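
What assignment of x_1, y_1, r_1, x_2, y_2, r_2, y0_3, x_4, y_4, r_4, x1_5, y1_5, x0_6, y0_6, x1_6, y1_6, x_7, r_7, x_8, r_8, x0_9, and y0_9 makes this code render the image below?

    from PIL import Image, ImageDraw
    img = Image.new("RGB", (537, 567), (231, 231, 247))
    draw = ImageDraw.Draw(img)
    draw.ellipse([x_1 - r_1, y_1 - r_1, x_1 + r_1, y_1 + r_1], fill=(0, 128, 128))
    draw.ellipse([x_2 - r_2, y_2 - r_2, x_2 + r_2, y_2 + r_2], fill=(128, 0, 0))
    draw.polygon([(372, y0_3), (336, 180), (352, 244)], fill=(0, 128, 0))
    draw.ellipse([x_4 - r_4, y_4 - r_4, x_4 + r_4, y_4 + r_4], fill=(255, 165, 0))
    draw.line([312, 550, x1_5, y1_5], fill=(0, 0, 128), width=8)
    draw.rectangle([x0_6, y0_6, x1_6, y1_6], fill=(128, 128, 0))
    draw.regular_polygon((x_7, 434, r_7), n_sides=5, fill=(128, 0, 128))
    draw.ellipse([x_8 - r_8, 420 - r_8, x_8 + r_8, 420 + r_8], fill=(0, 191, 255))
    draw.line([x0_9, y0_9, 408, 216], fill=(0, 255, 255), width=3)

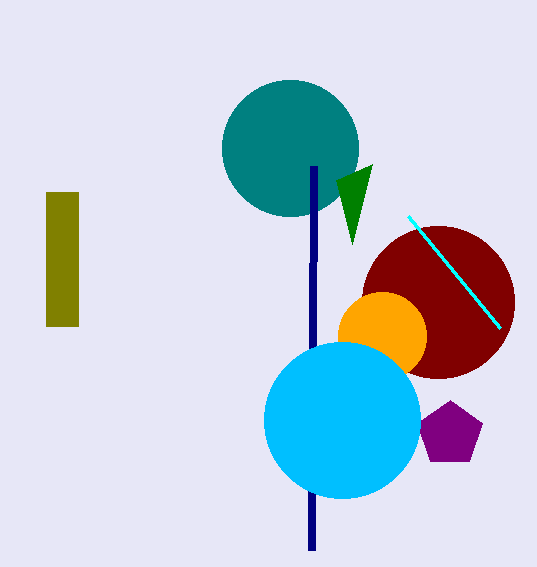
x_1 = 290; y_1 = 148; r_1 = 68; x_2 = 438; y_2 = 302; r_2 = 76; y0_3 = 164; x_4 = 382; y_4 = 336; r_4 = 44; x1_5 = 314; y1_5 = 166; x0_6 = 46; y0_6 = 192; x1_6 = 78; y1_6 = 326; x_7 = 450; r_7 = 34; x_8 = 342; r_8 = 78; x0_9 = 500; y0_9 = 328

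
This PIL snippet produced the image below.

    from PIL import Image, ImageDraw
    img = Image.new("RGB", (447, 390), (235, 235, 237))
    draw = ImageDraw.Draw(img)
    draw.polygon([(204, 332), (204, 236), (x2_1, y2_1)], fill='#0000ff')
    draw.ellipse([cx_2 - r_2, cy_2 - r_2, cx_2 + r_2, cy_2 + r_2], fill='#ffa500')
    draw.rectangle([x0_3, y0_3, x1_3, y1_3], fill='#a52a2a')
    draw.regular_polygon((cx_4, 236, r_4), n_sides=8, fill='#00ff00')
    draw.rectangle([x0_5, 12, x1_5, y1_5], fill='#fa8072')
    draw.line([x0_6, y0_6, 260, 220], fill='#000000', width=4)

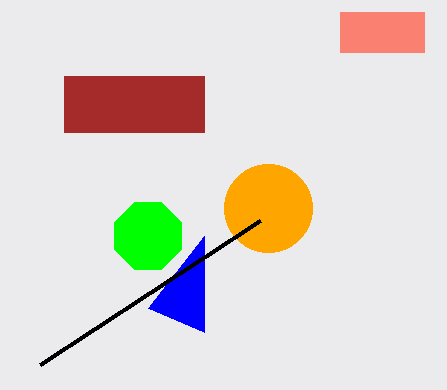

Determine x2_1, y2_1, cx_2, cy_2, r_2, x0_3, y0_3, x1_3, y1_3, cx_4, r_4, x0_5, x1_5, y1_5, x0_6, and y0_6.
x2_1 = 148; y2_1 = 308; cx_2 = 268; cy_2 = 208; r_2 = 44; x0_3 = 64; y0_3 = 76; x1_3 = 204; y1_3 = 132; cx_4 = 148; r_4 = 36; x0_5 = 340; x1_5 = 424; y1_5 = 52; x0_6 = 40; y0_6 = 364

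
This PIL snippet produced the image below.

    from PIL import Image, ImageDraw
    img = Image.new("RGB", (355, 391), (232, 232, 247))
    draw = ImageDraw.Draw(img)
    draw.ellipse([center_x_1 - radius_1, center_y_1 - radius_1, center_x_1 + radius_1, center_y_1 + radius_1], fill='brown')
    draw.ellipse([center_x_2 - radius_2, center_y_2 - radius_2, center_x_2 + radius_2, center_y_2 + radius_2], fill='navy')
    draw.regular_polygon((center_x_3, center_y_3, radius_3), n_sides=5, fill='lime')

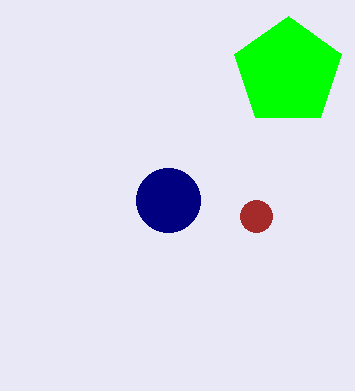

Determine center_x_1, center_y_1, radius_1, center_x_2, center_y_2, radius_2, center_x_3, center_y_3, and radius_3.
center_x_1 = 256, center_y_1 = 216, radius_1 = 16, center_x_2 = 168, center_y_2 = 200, radius_2 = 32, center_x_3 = 288, center_y_3 = 72, radius_3 = 56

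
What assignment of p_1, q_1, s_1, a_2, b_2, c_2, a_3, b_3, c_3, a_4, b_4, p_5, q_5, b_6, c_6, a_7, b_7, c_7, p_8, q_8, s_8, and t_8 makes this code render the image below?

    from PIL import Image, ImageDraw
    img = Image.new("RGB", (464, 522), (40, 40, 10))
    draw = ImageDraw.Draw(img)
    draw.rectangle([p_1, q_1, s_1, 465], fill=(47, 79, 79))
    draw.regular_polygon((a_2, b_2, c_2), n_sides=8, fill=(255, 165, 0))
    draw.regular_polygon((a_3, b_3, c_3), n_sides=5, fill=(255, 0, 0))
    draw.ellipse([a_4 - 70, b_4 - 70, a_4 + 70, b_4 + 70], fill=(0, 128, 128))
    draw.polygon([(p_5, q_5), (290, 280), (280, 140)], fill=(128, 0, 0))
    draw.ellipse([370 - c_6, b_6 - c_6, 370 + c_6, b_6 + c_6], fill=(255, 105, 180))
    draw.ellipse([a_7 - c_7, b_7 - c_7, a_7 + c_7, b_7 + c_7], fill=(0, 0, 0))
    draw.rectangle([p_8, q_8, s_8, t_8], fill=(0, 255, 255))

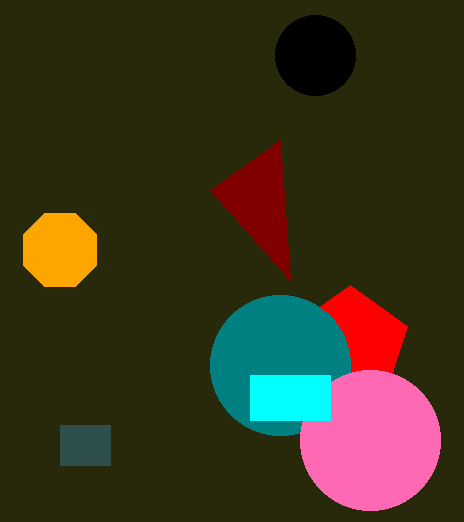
p_1 = 60; q_1 = 425; s_1 = 110; a_2 = 60; b_2 = 250; c_2 = 40; a_3 = 350; b_3 = 345; c_3 = 60; a_4 = 280; b_4 = 365; p_5 = 210; q_5 = 190; b_6 = 440; c_6 = 70; a_7 = 315; b_7 = 55; c_7 = 40; p_8 = 250; q_8 = 375; s_8 = 330; t_8 = 420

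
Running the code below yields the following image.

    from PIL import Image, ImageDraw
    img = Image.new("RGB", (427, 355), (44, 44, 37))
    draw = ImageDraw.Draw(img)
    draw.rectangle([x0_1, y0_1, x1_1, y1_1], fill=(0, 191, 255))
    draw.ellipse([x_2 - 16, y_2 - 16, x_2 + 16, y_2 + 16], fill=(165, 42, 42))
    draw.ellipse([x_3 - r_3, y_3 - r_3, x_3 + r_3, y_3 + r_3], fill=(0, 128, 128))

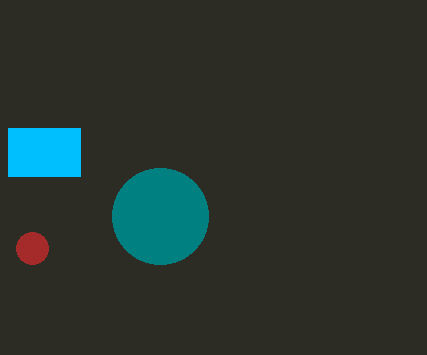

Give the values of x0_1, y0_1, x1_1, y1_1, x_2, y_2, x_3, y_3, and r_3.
x0_1 = 8; y0_1 = 128; x1_1 = 80; y1_1 = 176; x_2 = 32; y_2 = 248; x_3 = 160; y_3 = 216; r_3 = 48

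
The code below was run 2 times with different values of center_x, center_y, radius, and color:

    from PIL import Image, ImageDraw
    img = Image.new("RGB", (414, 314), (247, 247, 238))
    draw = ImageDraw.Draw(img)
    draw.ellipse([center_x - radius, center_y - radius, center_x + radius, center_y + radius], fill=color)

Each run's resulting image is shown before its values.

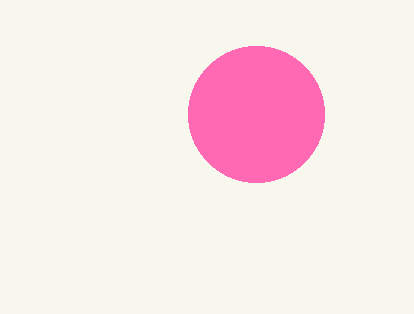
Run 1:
center_x = 256; center_y = 114; radius = 68; color = 'hotpink'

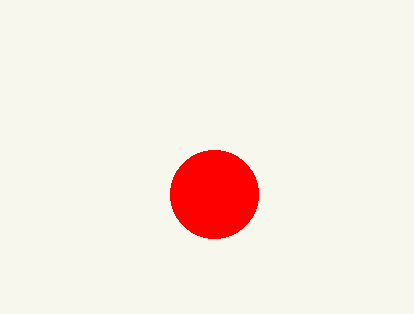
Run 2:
center_x = 214; center_y = 194; radius = 44; color = 'red'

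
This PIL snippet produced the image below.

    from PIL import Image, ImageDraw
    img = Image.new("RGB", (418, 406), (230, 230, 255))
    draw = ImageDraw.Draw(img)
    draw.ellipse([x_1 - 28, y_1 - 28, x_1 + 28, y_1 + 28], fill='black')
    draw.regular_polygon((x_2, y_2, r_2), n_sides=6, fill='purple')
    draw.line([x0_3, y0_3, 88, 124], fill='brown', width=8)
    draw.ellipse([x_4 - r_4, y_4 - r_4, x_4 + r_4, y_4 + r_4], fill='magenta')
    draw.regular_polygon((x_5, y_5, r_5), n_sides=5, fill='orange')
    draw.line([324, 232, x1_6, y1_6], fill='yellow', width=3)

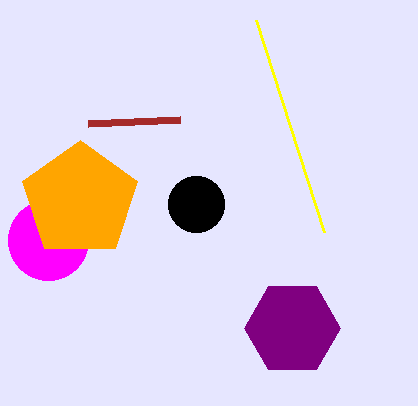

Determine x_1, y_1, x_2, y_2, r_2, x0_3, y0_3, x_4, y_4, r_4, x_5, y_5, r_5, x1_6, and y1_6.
x_1 = 196, y_1 = 204, x_2 = 292, y_2 = 328, r_2 = 48, x0_3 = 180, y0_3 = 120, x_4 = 48, y_4 = 240, r_4 = 40, x_5 = 80, y_5 = 200, r_5 = 60, x1_6 = 256, y1_6 = 20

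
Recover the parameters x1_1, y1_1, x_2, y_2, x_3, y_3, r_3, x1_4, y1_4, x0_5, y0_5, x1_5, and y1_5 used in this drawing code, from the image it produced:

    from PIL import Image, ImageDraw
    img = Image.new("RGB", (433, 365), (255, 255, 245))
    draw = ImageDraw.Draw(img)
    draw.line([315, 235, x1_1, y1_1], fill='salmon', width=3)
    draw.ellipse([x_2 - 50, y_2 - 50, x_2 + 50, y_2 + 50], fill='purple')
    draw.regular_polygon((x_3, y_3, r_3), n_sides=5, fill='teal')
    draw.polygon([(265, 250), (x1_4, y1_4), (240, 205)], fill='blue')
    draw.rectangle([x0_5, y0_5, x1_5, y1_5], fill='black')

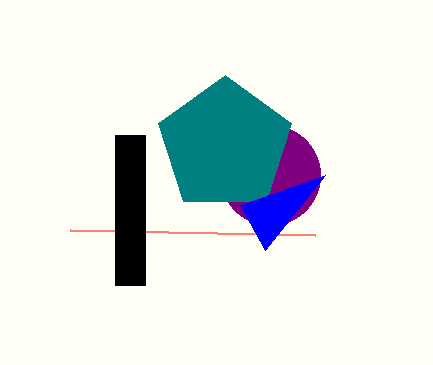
x1_1 = 70; y1_1 = 230; x_2 = 270; y_2 = 175; x_3 = 225; y_3 = 145; r_3 = 70; x1_4 = 325; y1_4 = 175; x0_5 = 115; y0_5 = 135; x1_5 = 145; y1_5 = 285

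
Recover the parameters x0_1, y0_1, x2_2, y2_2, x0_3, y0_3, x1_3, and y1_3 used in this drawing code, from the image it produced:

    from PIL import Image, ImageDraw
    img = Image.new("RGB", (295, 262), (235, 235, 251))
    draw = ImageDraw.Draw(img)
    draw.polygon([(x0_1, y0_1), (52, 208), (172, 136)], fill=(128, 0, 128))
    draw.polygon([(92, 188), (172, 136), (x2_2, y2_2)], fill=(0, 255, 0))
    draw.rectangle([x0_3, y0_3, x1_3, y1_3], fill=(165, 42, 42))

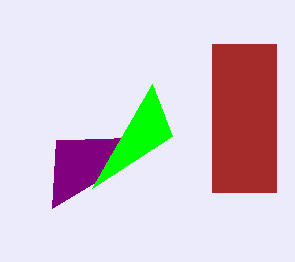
x0_1 = 56, y0_1 = 140, x2_2 = 152, y2_2 = 84, x0_3 = 212, y0_3 = 44, x1_3 = 276, y1_3 = 192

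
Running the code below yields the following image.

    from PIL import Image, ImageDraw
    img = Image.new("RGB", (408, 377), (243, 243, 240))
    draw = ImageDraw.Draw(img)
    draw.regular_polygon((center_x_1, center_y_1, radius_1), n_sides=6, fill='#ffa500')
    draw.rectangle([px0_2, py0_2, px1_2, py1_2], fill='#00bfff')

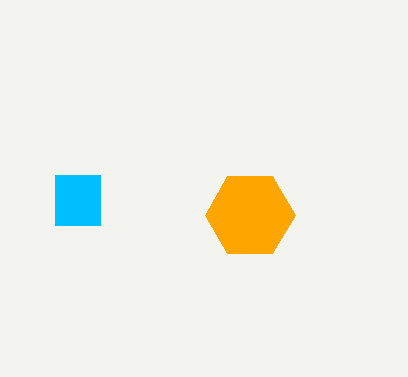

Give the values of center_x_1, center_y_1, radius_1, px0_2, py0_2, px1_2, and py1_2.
center_x_1 = 250; center_y_1 = 215; radius_1 = 45; px0_2 = 55; py0_2 = 175; px1_2 = 100; py1_2 = 225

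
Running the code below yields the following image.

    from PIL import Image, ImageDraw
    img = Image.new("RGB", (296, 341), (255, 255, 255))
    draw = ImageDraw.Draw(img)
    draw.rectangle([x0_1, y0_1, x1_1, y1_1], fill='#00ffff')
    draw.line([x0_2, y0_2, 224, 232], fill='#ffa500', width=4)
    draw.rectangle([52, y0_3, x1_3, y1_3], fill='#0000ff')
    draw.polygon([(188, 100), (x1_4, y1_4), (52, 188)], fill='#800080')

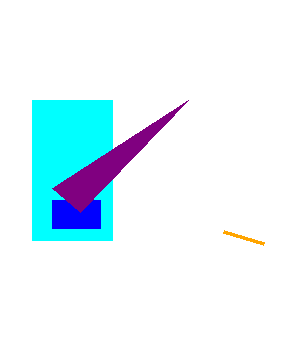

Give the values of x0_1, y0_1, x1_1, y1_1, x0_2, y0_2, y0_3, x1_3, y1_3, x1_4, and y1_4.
x0_1 = 32; y0_1 = 100; x1_1 = 112; y1_1 = 240; x0_2 = 264; y0_2 = 244; y0_3 = 200; x1_3 = 100; y1_3 = 228; x1_4 = 80; y1_4 = 212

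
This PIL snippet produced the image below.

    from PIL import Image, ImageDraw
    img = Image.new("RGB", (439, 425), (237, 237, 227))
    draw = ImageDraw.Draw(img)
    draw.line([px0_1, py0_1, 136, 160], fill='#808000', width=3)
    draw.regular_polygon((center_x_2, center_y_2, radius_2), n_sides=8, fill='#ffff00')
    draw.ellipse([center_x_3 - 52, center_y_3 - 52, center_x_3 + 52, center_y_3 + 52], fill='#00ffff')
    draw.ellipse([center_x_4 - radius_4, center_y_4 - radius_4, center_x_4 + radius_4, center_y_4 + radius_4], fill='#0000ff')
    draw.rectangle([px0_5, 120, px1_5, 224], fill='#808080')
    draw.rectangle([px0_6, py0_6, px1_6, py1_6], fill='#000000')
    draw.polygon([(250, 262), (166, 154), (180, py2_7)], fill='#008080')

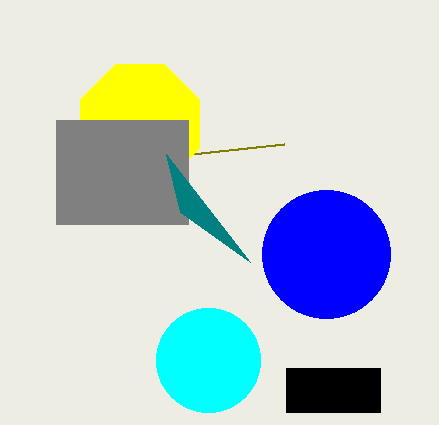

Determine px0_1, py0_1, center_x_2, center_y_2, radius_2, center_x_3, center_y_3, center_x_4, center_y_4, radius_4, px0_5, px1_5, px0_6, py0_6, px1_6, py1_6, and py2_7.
px0_1 = 284; py0_1 = 144; center_x_2 = 140; center_y_2 = 124; radius_2 = 64; center_x_3 = 208; center_y_3 = 360; center_x_4 = 326; center_y_4 = 254; radius_4 = 64; px0_5 = 56; px1_5 = 188; px0_6 = 286; py0_6 = 368; px1_6 = 380; py1_6 = 412; py2_7 = 212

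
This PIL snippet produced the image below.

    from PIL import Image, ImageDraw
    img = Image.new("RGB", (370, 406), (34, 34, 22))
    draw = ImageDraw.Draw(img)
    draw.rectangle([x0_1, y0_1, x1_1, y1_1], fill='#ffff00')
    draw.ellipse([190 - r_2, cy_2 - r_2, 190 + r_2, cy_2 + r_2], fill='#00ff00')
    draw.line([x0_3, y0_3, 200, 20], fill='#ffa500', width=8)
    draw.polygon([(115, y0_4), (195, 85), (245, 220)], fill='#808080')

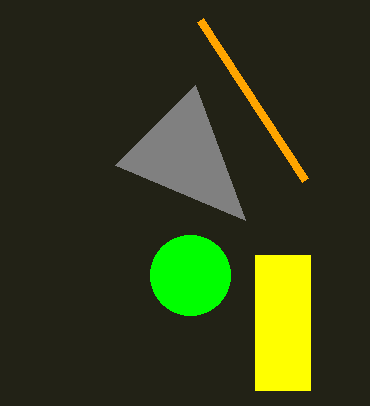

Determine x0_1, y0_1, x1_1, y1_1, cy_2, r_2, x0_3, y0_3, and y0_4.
x0_1 = 255; y0_1 = 255; x1_1 = 310; y1_1 = 390; cy_2 = 275; r_2 = 40; x0_3 = 305; y0_3 = 180; y0_4 = 165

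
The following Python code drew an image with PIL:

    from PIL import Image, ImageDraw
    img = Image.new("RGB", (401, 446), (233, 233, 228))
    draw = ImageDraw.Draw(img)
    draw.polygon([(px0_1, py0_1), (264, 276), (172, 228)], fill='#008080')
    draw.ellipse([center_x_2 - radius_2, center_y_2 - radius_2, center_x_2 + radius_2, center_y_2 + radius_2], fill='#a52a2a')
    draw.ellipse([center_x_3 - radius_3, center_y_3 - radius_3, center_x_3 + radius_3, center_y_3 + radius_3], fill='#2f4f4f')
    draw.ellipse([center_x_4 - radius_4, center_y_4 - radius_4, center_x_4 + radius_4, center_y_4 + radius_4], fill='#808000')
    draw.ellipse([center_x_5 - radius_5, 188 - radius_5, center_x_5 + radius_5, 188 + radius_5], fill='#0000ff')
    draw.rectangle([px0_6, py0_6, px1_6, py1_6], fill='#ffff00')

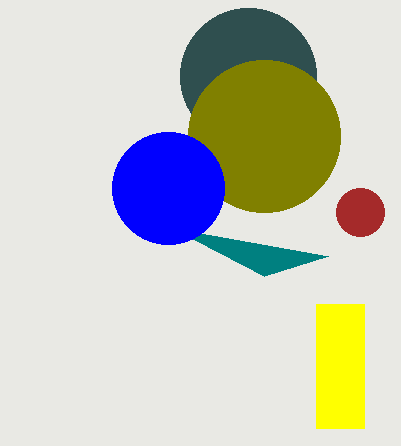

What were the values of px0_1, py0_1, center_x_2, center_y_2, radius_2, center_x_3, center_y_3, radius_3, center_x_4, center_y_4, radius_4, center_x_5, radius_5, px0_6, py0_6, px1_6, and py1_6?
px0_1 = 328
py0_1 = 256
center_x_2 = 360
center_y_2 = 212
radius_2 = 24
center_x_3 = 248
center_y_3 = 76
radius_3 = 68
center_x_4 = 264
center_y_4 = 136
radius_4 = 76
center_x_5 = 168
radius_5 = 56
px0_6 = 316
py0_6 = 304
px1_6 = 364
py1_6 = 428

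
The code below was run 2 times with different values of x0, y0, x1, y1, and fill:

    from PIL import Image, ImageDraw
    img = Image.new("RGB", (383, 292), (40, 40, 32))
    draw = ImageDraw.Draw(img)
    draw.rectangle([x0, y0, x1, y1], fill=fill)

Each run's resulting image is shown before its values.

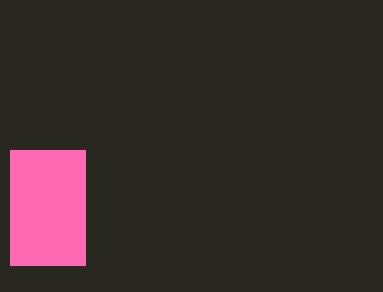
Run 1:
x0 = 10, y0 = 150, x1 = 85, y1 = 265, fill = 'hotpink'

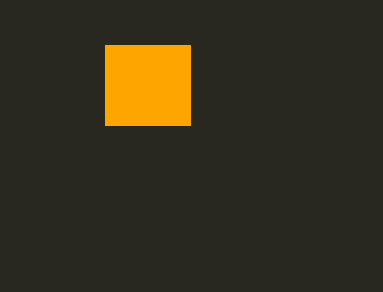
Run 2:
x0 = 105
y0 = 45
x1 = 190
y1 = 125
fill = 'orange'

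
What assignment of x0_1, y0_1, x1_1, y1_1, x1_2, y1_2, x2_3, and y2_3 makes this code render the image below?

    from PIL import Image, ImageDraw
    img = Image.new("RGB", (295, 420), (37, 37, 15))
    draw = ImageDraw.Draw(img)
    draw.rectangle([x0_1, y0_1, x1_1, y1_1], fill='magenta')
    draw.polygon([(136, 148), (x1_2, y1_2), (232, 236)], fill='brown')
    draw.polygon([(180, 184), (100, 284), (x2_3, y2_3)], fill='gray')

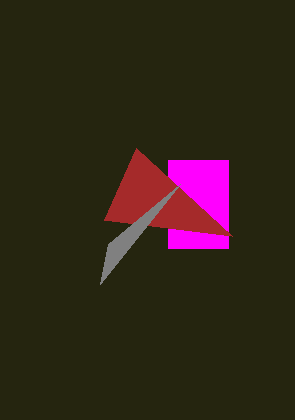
x0_1 = 168
y0_1 = 160
x1_1 = 228
y1_1 = 248
x1_2 = 104
y1_2 = 220
x2_3 = 108
y2_3 = 244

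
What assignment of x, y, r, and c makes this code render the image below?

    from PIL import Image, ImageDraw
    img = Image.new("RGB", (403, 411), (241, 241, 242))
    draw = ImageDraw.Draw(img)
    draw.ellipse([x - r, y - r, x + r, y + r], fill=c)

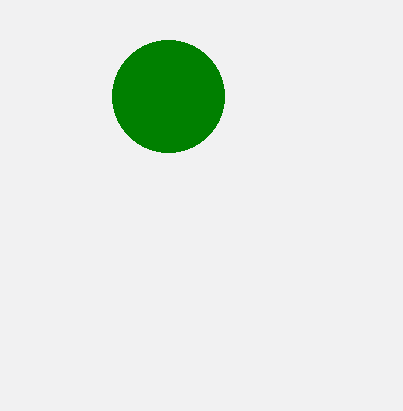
x = 168, y = 96, r = 56, c = 'green'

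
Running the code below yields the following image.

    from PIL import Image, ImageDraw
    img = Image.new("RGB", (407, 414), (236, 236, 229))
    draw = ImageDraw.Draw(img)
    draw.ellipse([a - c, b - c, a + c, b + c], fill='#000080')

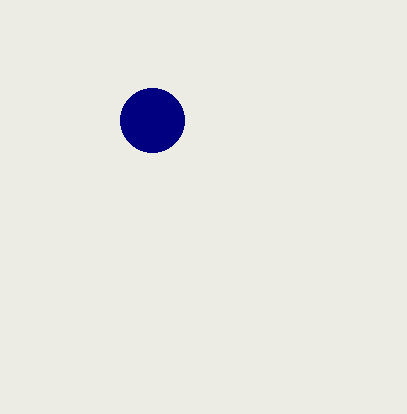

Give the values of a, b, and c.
a = 152, b = 120, c = 32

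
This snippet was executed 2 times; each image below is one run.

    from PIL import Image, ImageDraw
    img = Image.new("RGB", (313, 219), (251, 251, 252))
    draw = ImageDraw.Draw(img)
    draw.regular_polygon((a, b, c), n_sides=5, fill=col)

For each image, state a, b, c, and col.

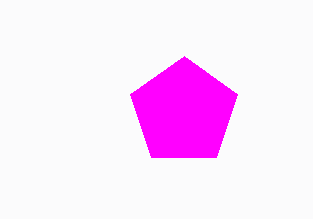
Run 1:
a = 184, b = 112, c = 56, col = 'magenta'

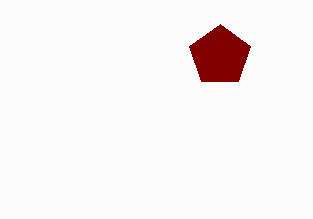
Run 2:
a = 220, b = 56, c = 32, col = 'maroon'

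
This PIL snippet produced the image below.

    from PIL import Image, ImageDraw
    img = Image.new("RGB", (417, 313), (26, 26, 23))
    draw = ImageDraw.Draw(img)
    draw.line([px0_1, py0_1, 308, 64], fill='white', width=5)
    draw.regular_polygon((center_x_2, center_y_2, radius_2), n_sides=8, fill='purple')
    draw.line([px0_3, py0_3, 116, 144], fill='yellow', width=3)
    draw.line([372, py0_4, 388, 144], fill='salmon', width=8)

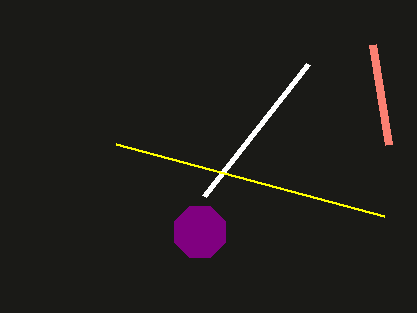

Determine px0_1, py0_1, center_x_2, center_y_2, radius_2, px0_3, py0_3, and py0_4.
px0_1 = 204, py0_1 = 196, center_x_2 = 200, center_y_2 = 232, radius_2 = 28, px0_3 = 384, py0_3 = 216, py0_4 = 44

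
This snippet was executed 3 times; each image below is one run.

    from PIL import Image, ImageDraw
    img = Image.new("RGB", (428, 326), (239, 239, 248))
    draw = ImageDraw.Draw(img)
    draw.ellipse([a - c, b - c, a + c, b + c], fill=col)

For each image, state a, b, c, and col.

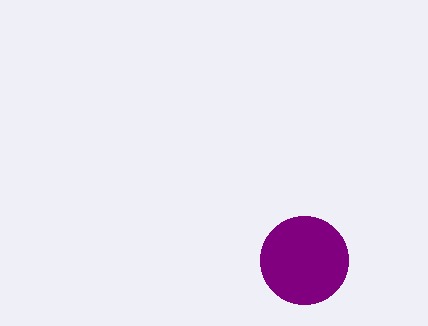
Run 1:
a = 304, b = 260, c = 44, col = 'purple'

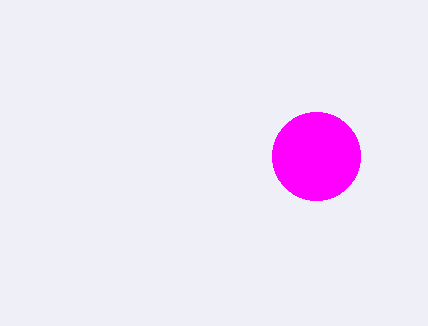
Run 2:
a = 316; b = 156; c = 44; col = 'magenta'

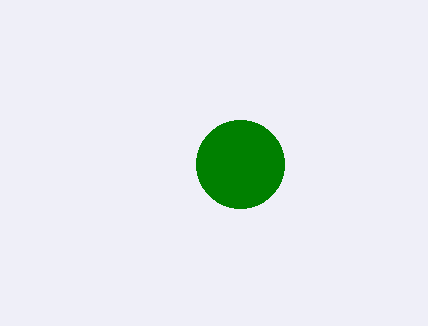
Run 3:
a = 240; b = 164; c = 44; col = 'green'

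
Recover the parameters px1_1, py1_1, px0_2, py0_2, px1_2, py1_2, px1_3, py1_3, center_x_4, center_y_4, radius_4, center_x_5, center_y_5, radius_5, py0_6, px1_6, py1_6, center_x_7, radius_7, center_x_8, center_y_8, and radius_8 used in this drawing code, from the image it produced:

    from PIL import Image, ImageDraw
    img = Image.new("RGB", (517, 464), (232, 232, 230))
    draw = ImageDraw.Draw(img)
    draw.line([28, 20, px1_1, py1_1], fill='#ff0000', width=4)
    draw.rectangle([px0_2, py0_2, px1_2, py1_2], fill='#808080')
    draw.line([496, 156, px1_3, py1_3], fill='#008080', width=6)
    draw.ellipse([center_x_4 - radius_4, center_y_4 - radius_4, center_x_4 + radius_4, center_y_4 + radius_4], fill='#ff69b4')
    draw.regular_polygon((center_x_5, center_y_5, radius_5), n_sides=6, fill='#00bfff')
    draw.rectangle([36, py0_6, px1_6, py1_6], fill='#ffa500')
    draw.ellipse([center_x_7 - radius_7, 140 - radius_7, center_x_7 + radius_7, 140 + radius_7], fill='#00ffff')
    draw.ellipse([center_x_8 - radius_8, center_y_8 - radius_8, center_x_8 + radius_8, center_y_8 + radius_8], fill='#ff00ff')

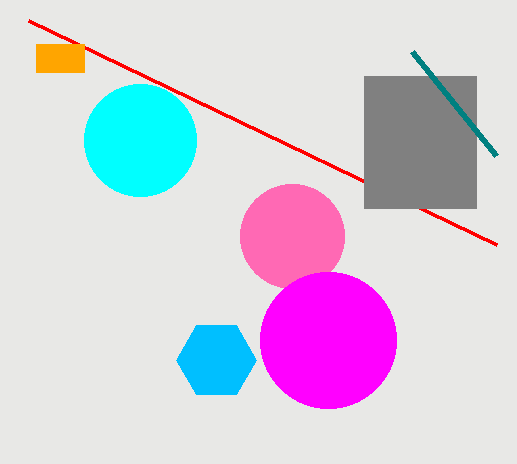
px1_1 = 496
py1_1 = 244
px0_2 = 364
py0_2 = 76
px1_2 = 476
py1_2 = 208
px1_3 = 412
py1_3 = 52
center_x_4 = 292
center_y_4 = 236
radius_4 = 52
center_x_5 = 216
center_y_5 = 360
radius_5 = 40
py0_6 = 44
px1_6 = 84
py1_6 = 72
center_x_7 = 140
radius_7 = 56
center_x_8 = 328
center_y_8 = 340
radius_8 = 68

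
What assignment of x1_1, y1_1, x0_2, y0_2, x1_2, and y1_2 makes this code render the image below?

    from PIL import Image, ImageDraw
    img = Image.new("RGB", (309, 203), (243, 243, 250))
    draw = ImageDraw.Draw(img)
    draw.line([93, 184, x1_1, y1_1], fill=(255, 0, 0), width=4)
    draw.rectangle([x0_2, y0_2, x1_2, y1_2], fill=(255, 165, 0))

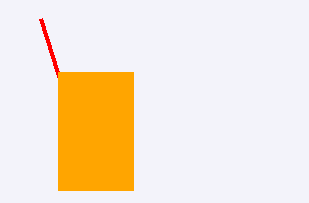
x1_1 = 41, y1_1 = 19, x0_2 = 58, y0_2 = 72, x1_2 = 133, y1_2 = 190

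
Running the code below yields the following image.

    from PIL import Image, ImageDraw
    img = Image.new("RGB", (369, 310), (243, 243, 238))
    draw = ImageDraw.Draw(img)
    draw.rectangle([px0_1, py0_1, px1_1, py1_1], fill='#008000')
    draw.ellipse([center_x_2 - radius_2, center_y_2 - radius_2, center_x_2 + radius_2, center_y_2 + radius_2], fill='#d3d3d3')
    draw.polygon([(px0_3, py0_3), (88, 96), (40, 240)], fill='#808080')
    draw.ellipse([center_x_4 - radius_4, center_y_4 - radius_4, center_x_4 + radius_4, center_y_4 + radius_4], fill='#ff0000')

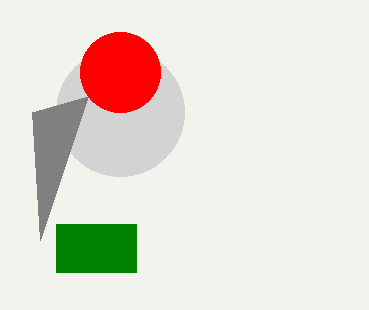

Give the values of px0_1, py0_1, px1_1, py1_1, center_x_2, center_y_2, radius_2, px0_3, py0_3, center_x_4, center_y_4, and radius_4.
px0_1 = 56; py0_1 = 224; px1_1 = 136; py1_1 = 272; center_x_2 = 120; center_y_2 = 112; radius_2 = 64; px0_3 = 32; py0_3 = 112; center_x_4 = 120; center_y_4 = 72; radius_4 = 40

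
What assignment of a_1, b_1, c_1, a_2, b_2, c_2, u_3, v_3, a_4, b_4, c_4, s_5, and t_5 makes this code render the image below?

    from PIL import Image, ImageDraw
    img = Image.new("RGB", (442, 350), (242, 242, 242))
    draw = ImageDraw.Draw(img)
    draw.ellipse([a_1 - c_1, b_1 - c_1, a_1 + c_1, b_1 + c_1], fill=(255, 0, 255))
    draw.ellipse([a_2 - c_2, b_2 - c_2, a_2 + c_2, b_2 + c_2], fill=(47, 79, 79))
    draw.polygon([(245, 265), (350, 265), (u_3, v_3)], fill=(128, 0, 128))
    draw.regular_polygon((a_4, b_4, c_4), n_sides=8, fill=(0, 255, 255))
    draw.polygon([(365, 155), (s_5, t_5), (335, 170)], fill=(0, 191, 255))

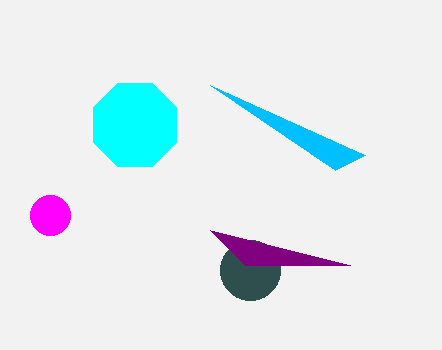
a_1 = 50, b_1 = 215, c_1 = 20, a_2 = 250, b_2 = 270, c_2 = 30, u_3 = 210, v_3 = 230, a_4 = 135, b_4 = 125, c_4 = 45, s_5 = 210, t_5 = 85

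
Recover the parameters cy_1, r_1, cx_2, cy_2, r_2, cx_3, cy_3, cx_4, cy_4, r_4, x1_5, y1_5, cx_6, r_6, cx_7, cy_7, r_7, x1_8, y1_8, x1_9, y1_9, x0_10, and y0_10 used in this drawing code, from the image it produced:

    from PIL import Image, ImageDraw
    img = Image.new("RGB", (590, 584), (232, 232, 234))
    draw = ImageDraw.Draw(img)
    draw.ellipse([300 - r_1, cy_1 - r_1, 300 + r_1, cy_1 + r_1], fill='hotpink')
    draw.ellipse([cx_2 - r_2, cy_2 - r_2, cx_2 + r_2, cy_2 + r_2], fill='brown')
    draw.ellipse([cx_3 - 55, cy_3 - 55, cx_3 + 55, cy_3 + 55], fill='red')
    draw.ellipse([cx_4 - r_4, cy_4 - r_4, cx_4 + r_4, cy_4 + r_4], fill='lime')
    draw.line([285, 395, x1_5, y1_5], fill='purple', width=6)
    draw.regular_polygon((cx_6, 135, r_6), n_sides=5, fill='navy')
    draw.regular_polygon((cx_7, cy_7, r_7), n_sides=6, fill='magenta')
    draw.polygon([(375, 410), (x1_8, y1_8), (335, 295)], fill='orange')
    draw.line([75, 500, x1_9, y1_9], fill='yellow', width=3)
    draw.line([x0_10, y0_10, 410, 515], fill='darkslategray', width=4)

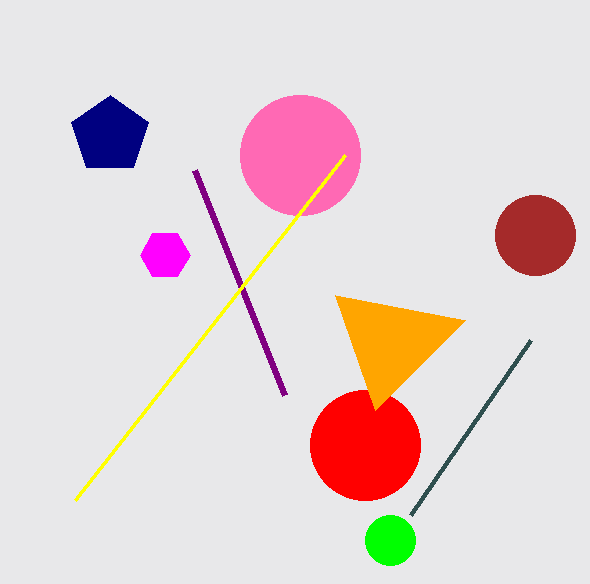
cy_1 = 155; r_1 = 60; cx_2 = 535; cy_2 = 235; r_2 = 40; cx_3 = 365; cy_3 = 445; cx_4 = 390; cy_4 = 540; r_4 = 25; x1_5 = 195; y1_5 = 170; cx_6 = 110; r_6 = 40; cx_7 = 165; cy_7 = 255; r_7 = 25; x1_8 = 465; y1_8 = 320; x1_9 = 345; y1_9 = 155; x0_10 = 530; y0_10 = 340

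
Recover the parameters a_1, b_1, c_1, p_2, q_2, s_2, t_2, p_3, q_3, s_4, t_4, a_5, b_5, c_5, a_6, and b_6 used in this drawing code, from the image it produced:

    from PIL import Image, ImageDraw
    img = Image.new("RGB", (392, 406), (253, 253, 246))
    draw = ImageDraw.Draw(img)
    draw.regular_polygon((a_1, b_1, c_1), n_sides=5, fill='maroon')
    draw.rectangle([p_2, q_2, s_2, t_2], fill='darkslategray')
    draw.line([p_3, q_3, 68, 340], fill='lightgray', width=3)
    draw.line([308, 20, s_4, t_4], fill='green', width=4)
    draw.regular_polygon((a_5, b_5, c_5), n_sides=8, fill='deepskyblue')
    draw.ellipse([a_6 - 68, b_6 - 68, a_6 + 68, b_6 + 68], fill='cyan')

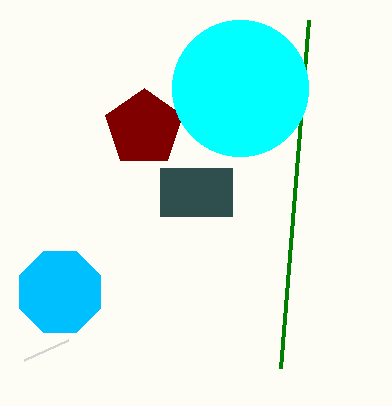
a_1 = 144, b_1 = 128, c_1 = 40, p_2 = 160, q_2 = 168, s_2 = 232, t_2 = 216, p_3 = 24, q_3 = 360, s_4 = 280, t_4 = 368, a_5 = 60, b_5 = 292, c_5 = 44, a_6 = 240, b_6 = 88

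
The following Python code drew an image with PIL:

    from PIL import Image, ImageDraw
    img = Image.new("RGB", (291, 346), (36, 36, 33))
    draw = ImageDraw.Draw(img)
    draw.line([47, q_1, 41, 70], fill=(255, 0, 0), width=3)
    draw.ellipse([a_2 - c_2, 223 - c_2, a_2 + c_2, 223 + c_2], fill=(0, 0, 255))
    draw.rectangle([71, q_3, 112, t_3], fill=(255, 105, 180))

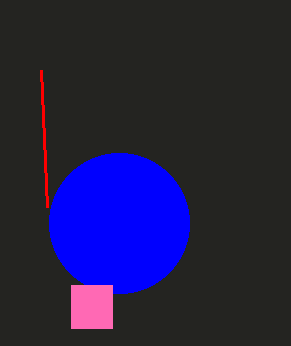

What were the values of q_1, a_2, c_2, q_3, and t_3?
q_1 = 207
a_2 = 119
c_2 = 70
q_3 = 285
t_3 = 328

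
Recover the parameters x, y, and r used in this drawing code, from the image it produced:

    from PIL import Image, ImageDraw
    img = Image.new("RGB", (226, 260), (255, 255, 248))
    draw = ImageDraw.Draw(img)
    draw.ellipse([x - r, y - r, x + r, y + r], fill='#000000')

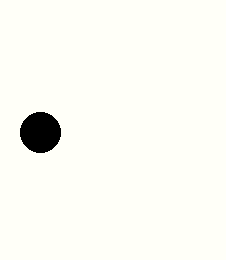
x = 40; y = 132; r = 20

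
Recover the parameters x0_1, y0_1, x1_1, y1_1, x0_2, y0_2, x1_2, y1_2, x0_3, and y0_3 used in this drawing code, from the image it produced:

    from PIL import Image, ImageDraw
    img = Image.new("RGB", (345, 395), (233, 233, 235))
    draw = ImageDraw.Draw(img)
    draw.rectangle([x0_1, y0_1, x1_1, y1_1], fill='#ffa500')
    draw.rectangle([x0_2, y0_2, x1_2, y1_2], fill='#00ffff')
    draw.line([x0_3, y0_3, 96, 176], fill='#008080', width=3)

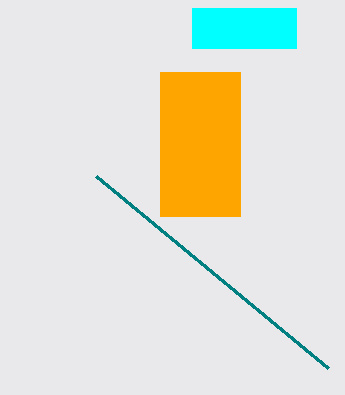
x0_1 = 160; y0_1 = 72; x1_1 = 240; y1_1 = 216; x0_2 = 192; y0_2 = 8; x1_2 = 296; y1_2 = 48; x0_3 = 328; y0_3 = 368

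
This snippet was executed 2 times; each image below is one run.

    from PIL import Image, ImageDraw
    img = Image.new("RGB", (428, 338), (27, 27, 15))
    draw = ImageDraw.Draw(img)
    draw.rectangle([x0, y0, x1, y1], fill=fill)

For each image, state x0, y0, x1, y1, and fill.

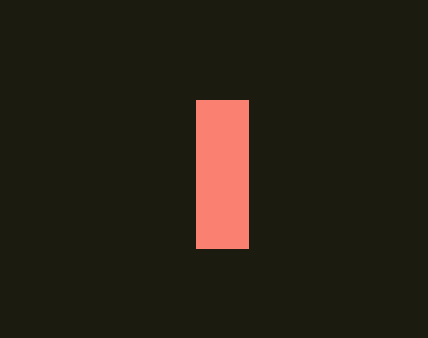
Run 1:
x0 = 196, y0 = 100, x1 = 248, y1 = 248, fill = 'salmon'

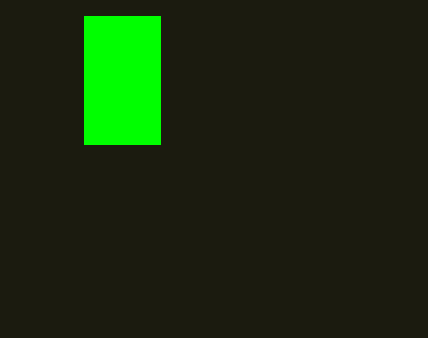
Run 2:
x0 = 84; y0 = 16; x1 = 160; y1 = 144; fill = 'lime'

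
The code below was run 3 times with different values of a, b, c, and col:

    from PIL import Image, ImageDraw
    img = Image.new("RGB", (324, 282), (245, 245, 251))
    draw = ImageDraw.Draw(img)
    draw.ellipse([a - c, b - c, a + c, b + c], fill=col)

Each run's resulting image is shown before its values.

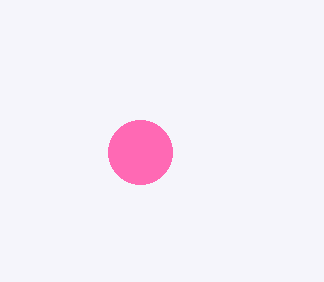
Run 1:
a = 140
b = 152
c = 32
col = 'hotpink'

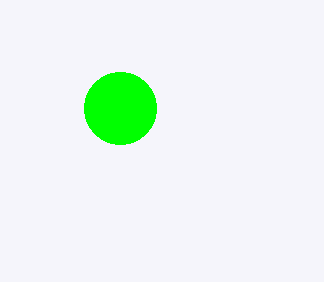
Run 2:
a = 120, b = 108, c = 36, col = 'lime'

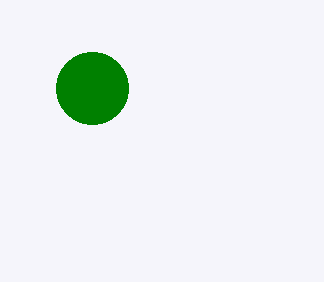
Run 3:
a = 92, b = 88, c = 36, col = 'green'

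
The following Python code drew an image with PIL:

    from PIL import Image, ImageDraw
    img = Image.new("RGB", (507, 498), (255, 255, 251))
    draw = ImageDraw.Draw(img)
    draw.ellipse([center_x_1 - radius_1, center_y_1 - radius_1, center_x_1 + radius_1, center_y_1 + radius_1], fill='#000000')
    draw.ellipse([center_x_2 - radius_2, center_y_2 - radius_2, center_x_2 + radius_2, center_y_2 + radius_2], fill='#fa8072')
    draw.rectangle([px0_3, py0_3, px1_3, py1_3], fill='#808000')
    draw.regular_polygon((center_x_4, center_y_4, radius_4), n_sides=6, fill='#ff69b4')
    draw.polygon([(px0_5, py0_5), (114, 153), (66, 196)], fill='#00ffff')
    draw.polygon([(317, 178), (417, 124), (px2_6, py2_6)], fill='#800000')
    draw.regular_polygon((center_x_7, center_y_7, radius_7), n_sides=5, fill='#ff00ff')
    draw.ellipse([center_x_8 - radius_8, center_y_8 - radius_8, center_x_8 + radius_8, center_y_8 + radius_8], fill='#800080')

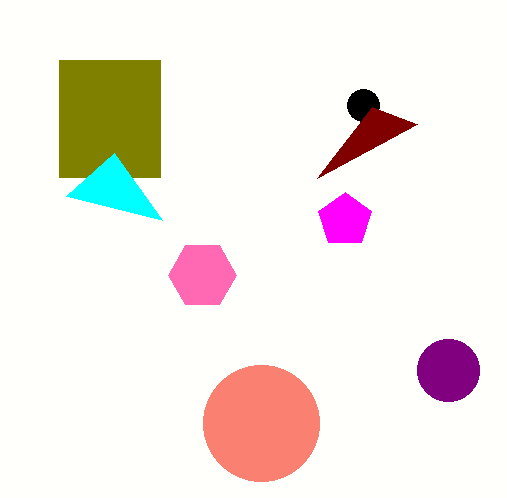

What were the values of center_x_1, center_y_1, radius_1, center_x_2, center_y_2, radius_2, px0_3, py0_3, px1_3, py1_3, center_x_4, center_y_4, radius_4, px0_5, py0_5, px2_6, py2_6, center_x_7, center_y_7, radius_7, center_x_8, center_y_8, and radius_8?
center_x_1 = 363, center_y_1 = 105, radius_1 = 16, center_x_2 = 261, center_y_2 = 423, radius_2 = 58, px0_3 = 59, py0_3 = 60, px1_3 = 160, py1_3 = 177, center_x_4 = 202, center_y_4 = 275, radius_4 = 34, px0_5 = 162, py0_5 = 220, px2_6 = 372, py2_6 = 107, center_x_7 = 345, center_y_7 = 220, radius_7 = 28, center_x_8 = 448, center_y_8 = 370, radius_8 = 31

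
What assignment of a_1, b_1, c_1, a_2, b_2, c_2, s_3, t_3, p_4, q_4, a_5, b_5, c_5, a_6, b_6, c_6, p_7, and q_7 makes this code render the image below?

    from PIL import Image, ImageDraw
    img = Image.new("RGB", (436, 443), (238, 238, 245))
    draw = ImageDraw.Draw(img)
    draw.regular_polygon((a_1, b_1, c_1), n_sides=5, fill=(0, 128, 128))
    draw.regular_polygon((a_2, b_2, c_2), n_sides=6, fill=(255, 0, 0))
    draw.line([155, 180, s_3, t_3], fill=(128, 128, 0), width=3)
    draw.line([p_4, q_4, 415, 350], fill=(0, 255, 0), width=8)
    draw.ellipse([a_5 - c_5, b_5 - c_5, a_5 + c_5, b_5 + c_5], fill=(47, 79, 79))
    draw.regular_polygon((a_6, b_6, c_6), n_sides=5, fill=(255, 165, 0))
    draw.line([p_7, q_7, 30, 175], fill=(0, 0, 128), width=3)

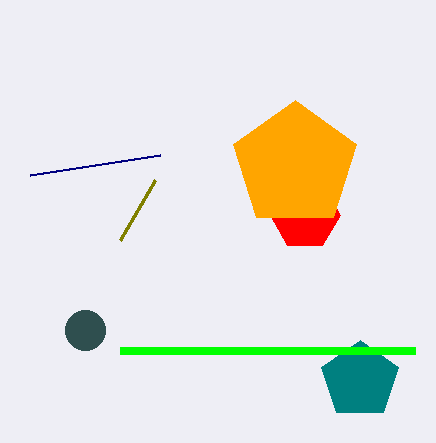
a_1 = 360; b_1 = 380; c_1 = 40; a_2 = 305; b_2 = 215; c_2 = 35; s_3 = 120; t_3 = 240; p_4 = 120; q_4 = 350; a_5 = 85; b_5 = 330; c_5 = 20; a_6 = 295; b_6 = 165; c_6 = 65; p_7 = 160; q_7 = 155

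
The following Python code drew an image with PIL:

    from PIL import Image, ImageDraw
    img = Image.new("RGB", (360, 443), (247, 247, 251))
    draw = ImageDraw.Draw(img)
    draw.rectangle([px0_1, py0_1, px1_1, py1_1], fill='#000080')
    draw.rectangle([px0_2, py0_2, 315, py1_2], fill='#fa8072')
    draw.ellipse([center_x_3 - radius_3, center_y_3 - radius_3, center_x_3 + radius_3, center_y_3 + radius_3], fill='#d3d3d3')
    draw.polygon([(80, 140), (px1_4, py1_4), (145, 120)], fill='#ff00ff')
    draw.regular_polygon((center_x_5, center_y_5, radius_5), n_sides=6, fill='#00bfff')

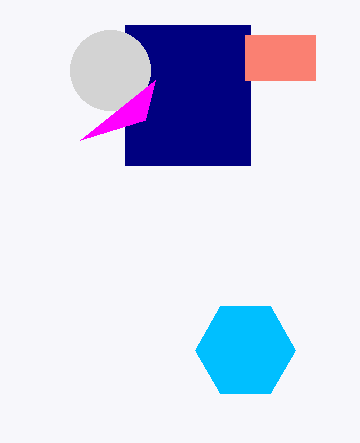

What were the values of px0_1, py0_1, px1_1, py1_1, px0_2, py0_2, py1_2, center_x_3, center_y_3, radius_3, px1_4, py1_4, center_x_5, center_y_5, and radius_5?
px0_1 = 125
py0_1 = 25
px1_1 = 250
py1_1 = 165
px0_2 = 245
py0_2 = 35
py1_2 = 80
center_x_3 = 110
center_y_3 = 70
radius_3 = 40
px1_4 = 155
py1_4 = 80
center_x_5 = 245
center_y_5 = 350
radius_5 = 50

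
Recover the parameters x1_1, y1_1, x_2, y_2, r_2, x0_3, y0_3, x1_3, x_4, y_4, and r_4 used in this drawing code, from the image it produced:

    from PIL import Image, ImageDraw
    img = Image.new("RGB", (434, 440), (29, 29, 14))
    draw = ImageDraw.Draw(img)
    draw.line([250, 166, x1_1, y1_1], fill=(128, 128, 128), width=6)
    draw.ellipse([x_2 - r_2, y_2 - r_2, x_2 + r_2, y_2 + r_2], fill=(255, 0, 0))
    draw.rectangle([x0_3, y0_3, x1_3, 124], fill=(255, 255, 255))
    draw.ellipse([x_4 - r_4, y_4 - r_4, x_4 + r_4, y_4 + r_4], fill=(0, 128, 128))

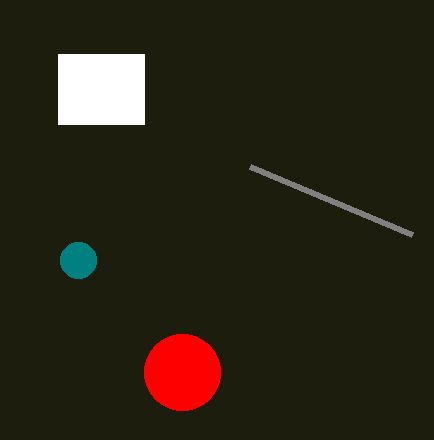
x1_1 = 412
y1_1 = 234
x_2 = 182
y_2 = 372
r_2 = 38
x0_3 = 58
y0_3 = 54
x1_3 = 144
x_4 = 78
y_4 = 260
r_4 = 18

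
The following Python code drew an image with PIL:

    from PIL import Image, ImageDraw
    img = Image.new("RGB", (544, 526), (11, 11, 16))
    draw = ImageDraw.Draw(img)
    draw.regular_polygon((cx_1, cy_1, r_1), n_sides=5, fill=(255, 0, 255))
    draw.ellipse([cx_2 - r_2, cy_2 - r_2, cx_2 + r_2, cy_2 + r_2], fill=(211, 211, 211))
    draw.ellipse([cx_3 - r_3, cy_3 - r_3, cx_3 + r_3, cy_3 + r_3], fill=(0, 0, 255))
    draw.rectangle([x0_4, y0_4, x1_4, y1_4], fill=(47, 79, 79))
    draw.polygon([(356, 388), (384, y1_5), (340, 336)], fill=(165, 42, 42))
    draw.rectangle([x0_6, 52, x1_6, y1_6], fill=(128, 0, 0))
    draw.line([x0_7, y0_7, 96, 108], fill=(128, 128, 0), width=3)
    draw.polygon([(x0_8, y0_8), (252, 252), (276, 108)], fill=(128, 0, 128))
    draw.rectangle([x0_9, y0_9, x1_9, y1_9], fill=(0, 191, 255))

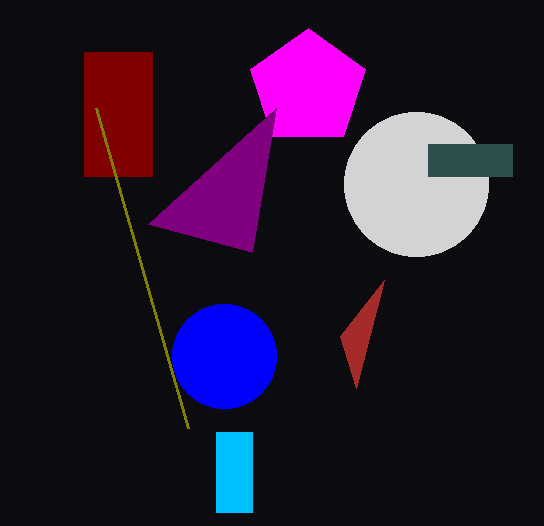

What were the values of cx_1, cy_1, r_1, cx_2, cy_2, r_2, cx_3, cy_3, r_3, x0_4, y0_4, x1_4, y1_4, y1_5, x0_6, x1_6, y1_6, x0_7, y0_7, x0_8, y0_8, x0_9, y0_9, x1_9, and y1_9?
cx_1 = 308
cy_1 = 88
r_1 = 60
cx_2 = 416
cy_2 = 184
r_2 = 72
cx_3 = 224
cy_3 = 356
r_3 = 52
x0_4 = 428
y0_4 = 144
x1_4 = 512
y1_4 = 176
y1_5 = 280
x0_6 = 84
x1_6 = 152
y1_6 = 176
x0_7 = 188
y0_7 = 428
x0_8 = 148
y0_8 = 224
x0_9 = 216
y0_9 = 432
x1_9 = 252
y1_9 = 512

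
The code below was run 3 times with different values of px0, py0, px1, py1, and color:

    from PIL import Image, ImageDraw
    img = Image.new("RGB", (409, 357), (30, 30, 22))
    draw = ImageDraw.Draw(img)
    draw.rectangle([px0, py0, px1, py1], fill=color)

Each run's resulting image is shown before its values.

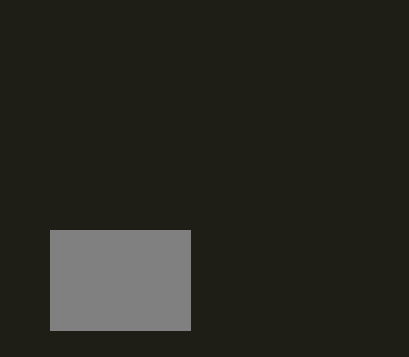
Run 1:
px0 = 50, py0 = 230, px1 = 190, py1 = 330, color = 'gray'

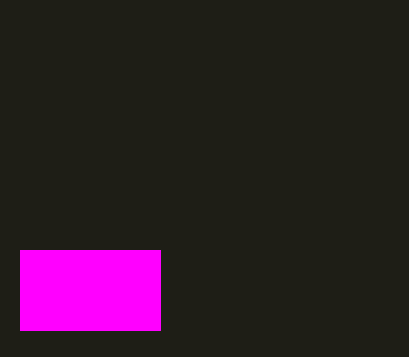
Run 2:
px0 = 20
py0 = 250
px1 = 160
py1 = 330
color = 'magenta'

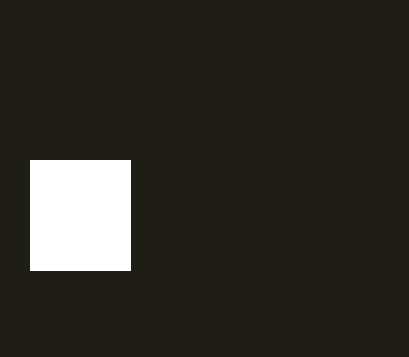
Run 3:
px0 = 30, py0 = 160, px1 = 130, py1 = 270, color = 'white'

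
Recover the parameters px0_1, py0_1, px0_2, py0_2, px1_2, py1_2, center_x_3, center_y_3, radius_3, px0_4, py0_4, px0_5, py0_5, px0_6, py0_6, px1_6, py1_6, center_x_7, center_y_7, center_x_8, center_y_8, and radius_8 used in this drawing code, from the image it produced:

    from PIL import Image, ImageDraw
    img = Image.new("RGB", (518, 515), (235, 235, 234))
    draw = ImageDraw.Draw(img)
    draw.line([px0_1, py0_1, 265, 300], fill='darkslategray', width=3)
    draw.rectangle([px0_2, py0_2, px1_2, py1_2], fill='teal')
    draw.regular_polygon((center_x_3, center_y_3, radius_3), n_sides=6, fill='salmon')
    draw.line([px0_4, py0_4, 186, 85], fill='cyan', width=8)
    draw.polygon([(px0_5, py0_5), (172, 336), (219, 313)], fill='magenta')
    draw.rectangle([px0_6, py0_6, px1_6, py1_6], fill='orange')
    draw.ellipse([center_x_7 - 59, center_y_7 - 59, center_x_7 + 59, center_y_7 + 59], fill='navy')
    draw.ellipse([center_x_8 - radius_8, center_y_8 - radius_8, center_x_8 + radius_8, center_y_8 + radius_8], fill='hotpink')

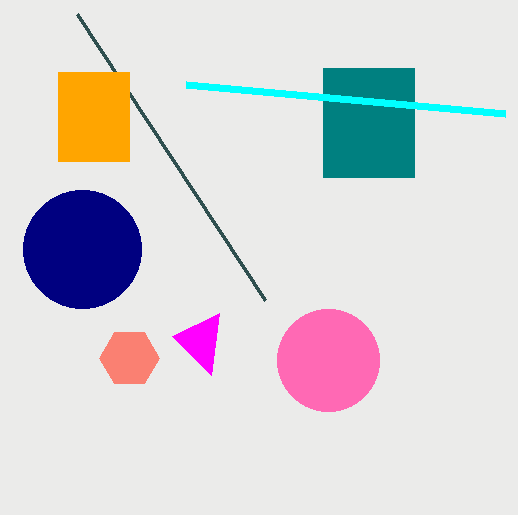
px0_1 = 77
py0_1 = 14
px0_2 = 323
py0_2 = 68
px1_2 = 414
py1_2 = 177
center_x_3 = 129
center_y_3 = 358
radius_3 = 30
px0_4 = 505
py0_4 = 114
px0_5 = 211
py0_5 = 375
px0_6 = 58
py0_6 = 72
px1_6 = 129
py1_6 = 161
center_x_7 = 82
center_y_7 = 249
center_x_8 = 328
center_y_8 = 360
radius_8 = 51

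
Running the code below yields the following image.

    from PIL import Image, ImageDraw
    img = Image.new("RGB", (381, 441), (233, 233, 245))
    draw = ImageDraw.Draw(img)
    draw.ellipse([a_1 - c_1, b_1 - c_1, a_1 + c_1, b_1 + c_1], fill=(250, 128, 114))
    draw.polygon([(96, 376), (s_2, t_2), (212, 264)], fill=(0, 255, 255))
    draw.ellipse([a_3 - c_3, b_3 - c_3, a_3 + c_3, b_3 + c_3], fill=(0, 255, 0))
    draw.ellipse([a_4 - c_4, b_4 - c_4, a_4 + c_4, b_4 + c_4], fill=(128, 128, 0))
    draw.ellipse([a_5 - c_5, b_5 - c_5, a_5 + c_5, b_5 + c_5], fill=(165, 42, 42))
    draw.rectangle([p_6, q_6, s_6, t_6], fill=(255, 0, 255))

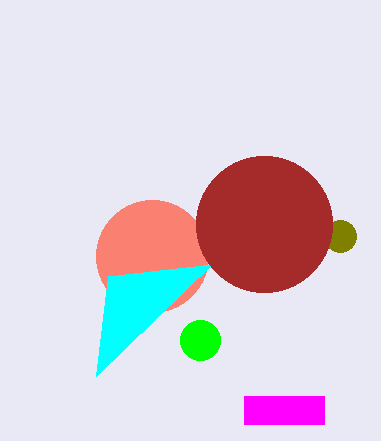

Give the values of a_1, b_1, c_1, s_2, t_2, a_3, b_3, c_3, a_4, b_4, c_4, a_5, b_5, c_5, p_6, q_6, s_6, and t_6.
a_1 = 152; b_1 = 256; c_1 = 56; s_2 = 108; t_2 = 276; a_3 = 200; b_3 = 340; c_3 = 20; a_4 = 340; b_4 = 236; c_4 = 16; a_5 = 264; b_5 = 224; c_5 = 68; p_6 = 244; q_6 = 396; s_6 = 324; t_6 = 424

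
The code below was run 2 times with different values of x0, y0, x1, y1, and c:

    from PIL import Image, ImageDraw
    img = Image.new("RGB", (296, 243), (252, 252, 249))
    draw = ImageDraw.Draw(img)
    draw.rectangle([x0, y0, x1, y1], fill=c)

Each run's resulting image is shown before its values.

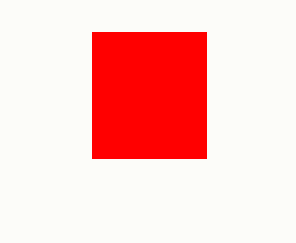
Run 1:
x0 = 92; y0 = 32; x1 = 206; y1 = 158; c = 'red'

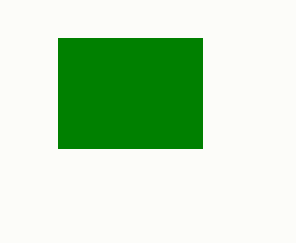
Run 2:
x0 = 58, y0 = 38, x1 = 202, y1 = 148, c = 'green'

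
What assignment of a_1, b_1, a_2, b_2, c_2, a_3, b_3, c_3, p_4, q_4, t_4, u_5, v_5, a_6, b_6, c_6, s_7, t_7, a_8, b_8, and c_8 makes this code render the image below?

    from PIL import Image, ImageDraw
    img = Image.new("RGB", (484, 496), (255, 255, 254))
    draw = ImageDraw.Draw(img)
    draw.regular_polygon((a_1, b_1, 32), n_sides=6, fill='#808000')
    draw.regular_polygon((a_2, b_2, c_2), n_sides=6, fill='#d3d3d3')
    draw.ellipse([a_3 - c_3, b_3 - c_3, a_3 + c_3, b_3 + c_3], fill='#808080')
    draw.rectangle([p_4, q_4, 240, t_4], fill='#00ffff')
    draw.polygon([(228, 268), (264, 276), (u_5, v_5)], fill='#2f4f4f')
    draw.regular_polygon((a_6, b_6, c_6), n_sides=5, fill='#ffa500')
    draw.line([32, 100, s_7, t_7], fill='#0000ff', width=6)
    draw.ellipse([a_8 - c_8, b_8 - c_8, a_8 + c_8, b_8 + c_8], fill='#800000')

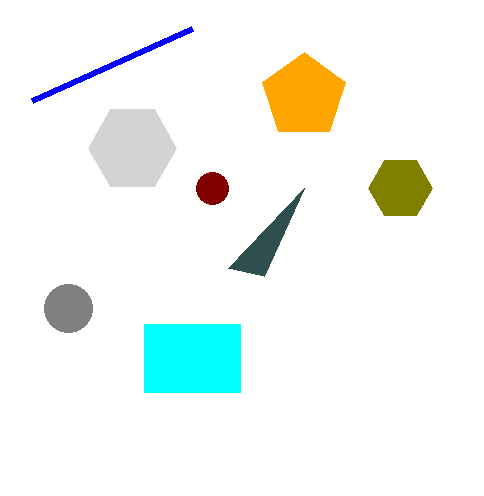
a_1 = 400, b_1 = 188, a_2 = 132, b_2 = 148, c_2 = 44, a_3 = 68, b_3 = 308, c_3 = 24, p_4 = 144, q_4 = 324, t_4 = 392, u_5 = 304, v_5 = 188, a_6 = 304, b_6 = 96, c_6 = 44, s_7 = 192, t_7 = 28, a_8 = 212, b_8 = 188, c_8 = 16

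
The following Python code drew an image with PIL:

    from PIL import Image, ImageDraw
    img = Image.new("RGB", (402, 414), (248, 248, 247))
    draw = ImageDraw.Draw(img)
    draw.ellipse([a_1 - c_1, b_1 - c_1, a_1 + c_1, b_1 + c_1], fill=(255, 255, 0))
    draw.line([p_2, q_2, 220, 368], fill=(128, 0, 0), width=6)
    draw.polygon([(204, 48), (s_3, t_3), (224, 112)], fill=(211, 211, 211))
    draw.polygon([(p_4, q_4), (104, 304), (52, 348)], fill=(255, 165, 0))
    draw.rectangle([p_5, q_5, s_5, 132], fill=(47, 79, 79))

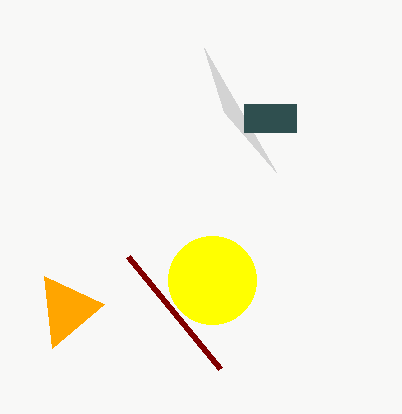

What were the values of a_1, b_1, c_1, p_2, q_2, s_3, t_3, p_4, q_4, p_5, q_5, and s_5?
a_1 = 212, b_1 = 280, c_1 = 44, p_2 = 128, q_2 = 256, s_3 = 276, t_3 = 172, p_4 = 44, q_4 = 276, p_5 = 244, q_5 = 104, s_5 = 296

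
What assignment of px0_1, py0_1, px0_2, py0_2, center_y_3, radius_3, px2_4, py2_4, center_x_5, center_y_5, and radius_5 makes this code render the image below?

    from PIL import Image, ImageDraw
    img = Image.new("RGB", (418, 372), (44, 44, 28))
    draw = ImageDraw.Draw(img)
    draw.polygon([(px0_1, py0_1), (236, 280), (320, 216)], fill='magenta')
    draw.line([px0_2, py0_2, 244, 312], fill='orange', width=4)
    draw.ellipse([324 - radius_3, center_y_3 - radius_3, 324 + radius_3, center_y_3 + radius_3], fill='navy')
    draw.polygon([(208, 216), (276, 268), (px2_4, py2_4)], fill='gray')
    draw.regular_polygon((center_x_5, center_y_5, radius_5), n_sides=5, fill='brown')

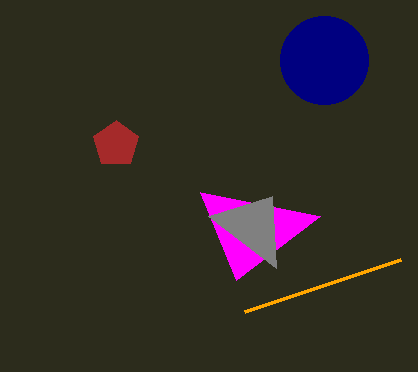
px0_1 = 200
py0_1 = 192
px0_2 = 400
py0_2 = 260
center_y_3 = 60
radius_3 = 44
px2_4 = 272
py2_4 = 196
center_x_5 = 116
center_y_5 = 144
radius_5 = 24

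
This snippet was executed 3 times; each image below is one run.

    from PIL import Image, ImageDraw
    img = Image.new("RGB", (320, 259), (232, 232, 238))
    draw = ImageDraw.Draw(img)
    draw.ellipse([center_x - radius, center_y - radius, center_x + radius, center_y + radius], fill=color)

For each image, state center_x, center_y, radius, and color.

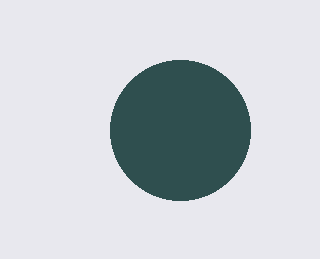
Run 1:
center_x = 180, center_y = 130, radius = 70, color = 'darkslategray'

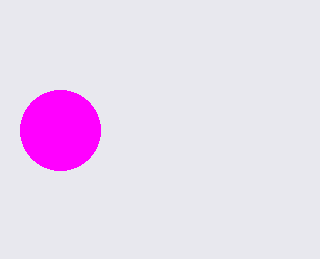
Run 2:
center_x = 60; center_y = 130; radius = 40; color = 'magenta'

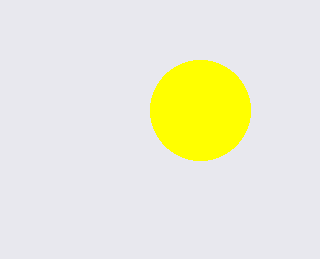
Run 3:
center_x = 200; center_y = 110; radius = 50; color = 'yellow'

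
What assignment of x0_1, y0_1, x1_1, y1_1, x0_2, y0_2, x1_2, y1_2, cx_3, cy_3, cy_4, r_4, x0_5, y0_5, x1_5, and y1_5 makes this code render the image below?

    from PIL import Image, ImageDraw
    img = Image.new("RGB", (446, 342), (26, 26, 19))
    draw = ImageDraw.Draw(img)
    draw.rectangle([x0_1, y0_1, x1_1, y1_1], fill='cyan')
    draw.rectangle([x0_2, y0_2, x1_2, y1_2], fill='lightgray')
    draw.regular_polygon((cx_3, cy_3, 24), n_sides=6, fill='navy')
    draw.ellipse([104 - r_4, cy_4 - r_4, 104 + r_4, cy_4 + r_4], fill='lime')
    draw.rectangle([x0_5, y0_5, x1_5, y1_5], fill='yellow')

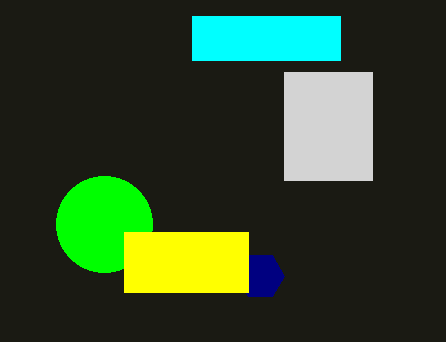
x0_1 = 192; y0_1 = 16; x1_1 = 340; y1_1 = 60; x0_2 = 284; y0_2 = 72; x1_2 = 372; y1_2 = 180; cx_3 = 260; cy_3 = 276; cy_4 = 224; r_4 = 48; x0_5 = 124; y0_5 = 232; x1_5 = 248; y1_5 = 292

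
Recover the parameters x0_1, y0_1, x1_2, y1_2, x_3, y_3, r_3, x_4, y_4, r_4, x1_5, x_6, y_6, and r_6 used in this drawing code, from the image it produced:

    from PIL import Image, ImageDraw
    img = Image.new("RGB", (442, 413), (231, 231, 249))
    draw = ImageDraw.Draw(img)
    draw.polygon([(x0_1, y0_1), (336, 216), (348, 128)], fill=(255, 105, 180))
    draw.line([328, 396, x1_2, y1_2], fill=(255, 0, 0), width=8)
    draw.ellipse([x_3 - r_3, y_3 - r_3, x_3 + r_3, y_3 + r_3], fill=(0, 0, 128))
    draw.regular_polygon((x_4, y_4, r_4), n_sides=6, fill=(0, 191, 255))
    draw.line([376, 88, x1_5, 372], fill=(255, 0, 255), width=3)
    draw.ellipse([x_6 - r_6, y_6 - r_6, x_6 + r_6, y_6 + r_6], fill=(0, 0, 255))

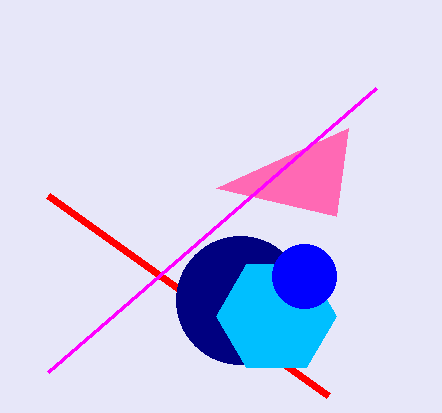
x0_1 = 216, y0_1 = 188, x1_2 = 48, y1_2 = 196, x_3 = 240, y_3 = 300, r_3 = 64, x_4 = 276, y_4 = 316, r_4 = 60, x1_5 = 48, x_6 = 304, y_6 = 276, r_6 = 32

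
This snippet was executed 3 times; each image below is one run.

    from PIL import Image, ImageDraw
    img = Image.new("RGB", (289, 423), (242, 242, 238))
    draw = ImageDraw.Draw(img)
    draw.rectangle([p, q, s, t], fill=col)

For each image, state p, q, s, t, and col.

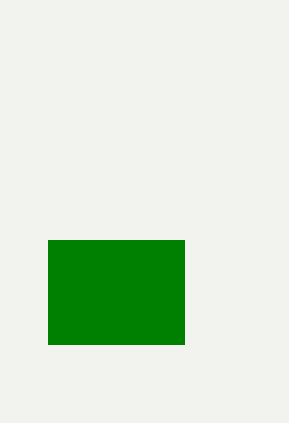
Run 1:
p = 48
q = 240
s = 184
t = 344
col = 'green'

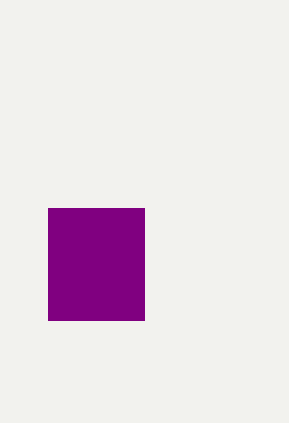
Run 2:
p = 48
q = 208
s = 144
t = 320
col = 'purple'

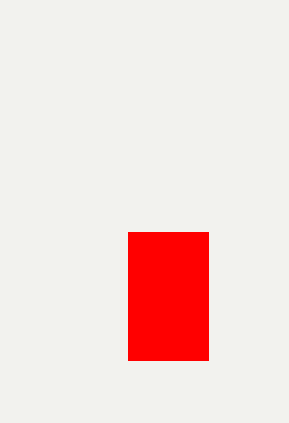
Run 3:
p = 128, q = 232, s = 208, t = 360, col = 'red'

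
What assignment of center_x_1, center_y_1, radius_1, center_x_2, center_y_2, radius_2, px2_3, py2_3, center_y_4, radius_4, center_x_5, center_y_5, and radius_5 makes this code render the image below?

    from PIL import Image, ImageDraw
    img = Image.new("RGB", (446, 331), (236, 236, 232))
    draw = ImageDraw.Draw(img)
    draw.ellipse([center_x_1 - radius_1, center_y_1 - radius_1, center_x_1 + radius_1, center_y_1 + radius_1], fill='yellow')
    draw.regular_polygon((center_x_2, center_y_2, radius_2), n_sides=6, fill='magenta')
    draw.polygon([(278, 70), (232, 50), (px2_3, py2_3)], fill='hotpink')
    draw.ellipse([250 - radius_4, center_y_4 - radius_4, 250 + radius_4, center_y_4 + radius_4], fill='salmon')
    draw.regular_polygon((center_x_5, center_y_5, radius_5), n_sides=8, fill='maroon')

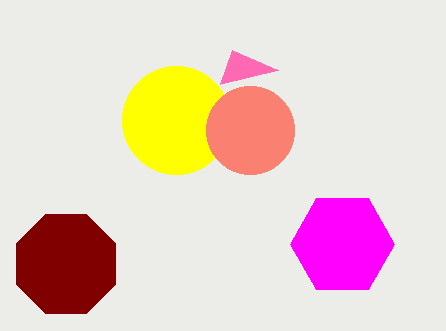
center_x_1 = 176; center_y_1 = 120; radius_1 = 54; center_x_2 = 342; center_y_2 = 244; radius_2 = 52; px2_3 = 220; py2_3 = 84; center_y_4 = 130; radius_4 = 44; center_x_5 = 66; center_y_5 = 264; radius_5 = 54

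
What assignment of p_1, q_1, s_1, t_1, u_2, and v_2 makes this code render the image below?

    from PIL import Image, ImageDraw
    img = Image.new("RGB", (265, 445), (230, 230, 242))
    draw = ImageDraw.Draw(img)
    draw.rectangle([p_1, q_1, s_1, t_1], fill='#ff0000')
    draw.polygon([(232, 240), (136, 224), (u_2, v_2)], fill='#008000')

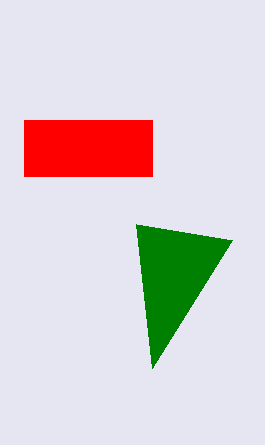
p_1 = 24, q_1 = 120, s_1 = 152, t_1 = 176, u_2 = 152, v_2 = 368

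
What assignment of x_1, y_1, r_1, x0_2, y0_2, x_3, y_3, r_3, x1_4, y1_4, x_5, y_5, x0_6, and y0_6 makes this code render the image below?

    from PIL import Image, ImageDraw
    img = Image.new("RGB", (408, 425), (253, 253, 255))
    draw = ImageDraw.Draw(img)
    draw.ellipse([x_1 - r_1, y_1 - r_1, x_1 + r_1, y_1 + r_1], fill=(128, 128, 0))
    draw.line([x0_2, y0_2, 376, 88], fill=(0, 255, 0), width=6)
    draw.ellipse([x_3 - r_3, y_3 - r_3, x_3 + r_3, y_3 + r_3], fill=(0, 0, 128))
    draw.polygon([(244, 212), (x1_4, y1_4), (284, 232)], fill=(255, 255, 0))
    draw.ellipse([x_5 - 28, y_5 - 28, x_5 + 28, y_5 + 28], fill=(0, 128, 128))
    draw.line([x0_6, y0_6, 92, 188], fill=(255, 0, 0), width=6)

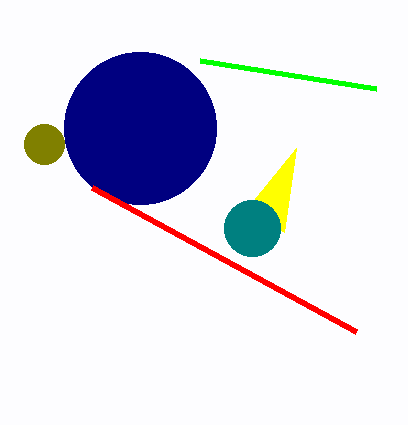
x_1 = 44
y_1 = 144
r_1 = 20
x0_2 = 200
y0_2 = 60
x_3 = 140
y_3 = 128
r_3 = 76
x1_4 = 296
y1_4 = 148
x_5 = 252
y_5 = 228
x0_6 = 356
y0_6 = 332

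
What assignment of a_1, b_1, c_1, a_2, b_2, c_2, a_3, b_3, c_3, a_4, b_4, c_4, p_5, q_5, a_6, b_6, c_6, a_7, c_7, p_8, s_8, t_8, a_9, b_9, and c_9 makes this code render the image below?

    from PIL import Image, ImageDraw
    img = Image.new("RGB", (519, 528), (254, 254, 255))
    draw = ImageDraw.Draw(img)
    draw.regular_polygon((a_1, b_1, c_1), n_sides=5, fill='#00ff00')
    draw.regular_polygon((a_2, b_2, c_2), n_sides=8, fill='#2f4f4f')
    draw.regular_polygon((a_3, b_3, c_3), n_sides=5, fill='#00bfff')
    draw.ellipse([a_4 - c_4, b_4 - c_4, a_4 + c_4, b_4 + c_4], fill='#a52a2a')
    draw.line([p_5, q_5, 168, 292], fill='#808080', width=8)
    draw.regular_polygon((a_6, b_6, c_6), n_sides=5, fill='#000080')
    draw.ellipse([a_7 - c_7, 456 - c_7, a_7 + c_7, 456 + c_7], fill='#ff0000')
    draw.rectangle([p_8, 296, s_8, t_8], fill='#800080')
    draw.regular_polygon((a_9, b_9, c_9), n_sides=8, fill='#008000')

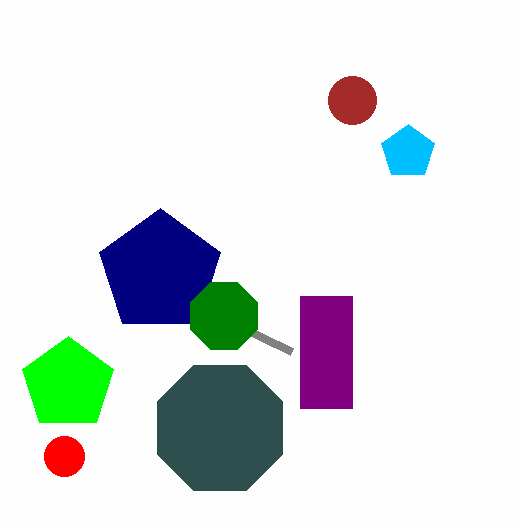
a_1 = 68; b_1 = 384; c_1 = 48; a_2 = 220; b_2 = 428; c_2 = 68; a_3 = 408; b_3 = 152; c_3 = 28; a_4 = 352; b_4 = 100; c_4 = 24; p_5 = 292; q_5 = 352; a_6 = 160; b_6 = 272; c_6 = 64; a_7 = 64; c_7 = 20; p_8 = 300; s_8 = 352; t_8 = 408; a_9 = 224; b_9 = 316; c_9 = 36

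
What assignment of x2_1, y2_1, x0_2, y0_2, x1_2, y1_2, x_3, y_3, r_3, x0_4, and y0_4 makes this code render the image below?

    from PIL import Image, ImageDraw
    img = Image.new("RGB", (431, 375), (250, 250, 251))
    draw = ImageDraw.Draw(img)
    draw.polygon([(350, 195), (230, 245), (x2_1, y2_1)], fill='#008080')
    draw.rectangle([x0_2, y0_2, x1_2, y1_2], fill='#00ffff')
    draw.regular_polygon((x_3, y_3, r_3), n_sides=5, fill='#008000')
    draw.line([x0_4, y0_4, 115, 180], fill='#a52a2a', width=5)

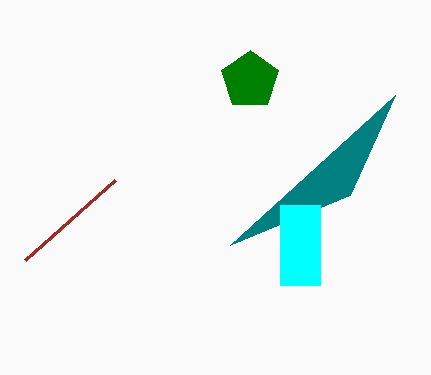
x2_1 = 395
y2_1 = 95
x0_2 = 280
y0_2 = 205
x1_2 = 320
y1_2 = 285
x_3 = 250
y_3 = 80
r_3 = 30
x0_4 = 25
y0_4 = 260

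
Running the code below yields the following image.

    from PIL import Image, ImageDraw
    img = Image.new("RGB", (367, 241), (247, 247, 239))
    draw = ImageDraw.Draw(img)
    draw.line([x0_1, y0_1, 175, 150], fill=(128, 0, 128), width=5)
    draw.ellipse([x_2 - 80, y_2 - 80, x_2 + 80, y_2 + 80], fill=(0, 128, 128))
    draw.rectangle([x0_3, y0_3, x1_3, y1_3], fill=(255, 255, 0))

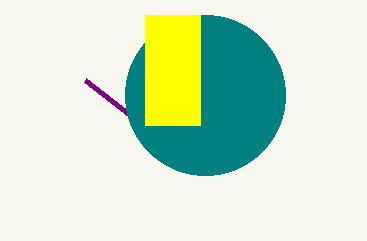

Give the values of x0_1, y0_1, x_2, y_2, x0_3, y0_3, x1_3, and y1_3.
x0_1 = 85; y0_1 = 80; x_2 = 205; y_2 = 95; x0_3 = 145; y0_3 = 15; x1_3 = 200; y1_3 = 125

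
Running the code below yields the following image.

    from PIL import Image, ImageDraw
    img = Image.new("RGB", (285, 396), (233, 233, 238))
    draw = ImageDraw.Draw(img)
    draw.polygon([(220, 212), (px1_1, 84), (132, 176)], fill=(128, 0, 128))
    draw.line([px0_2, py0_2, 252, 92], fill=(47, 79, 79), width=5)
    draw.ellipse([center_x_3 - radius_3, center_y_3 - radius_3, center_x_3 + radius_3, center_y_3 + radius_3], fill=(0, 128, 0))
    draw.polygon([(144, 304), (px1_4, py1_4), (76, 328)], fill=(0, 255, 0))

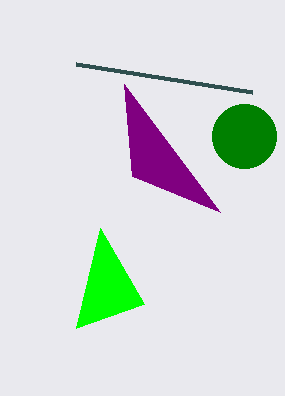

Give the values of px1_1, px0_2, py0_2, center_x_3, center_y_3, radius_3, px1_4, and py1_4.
px1_1 = 124, px0_2 = 76, py0_2 = 64, center_x_3 = 244, center_y_3 = 136, radius_3 = 32, px1_4 = 100, py1_4 = 228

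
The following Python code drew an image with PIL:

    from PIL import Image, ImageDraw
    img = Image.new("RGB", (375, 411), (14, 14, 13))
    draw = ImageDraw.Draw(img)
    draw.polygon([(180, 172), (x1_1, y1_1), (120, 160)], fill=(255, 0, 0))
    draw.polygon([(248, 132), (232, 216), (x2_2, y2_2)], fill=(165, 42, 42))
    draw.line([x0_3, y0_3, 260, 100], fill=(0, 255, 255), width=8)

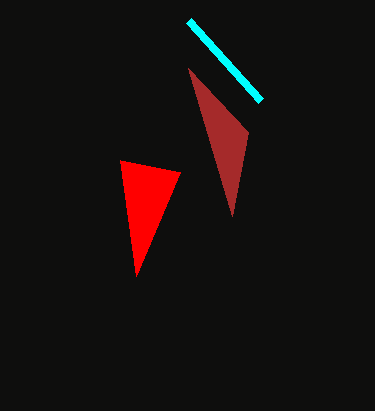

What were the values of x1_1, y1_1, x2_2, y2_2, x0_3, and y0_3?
x1_1 = 136; y1_1 = 276; x2_2 = 188; y2_2 = 68; x0_3 = 188; y0_3 = 20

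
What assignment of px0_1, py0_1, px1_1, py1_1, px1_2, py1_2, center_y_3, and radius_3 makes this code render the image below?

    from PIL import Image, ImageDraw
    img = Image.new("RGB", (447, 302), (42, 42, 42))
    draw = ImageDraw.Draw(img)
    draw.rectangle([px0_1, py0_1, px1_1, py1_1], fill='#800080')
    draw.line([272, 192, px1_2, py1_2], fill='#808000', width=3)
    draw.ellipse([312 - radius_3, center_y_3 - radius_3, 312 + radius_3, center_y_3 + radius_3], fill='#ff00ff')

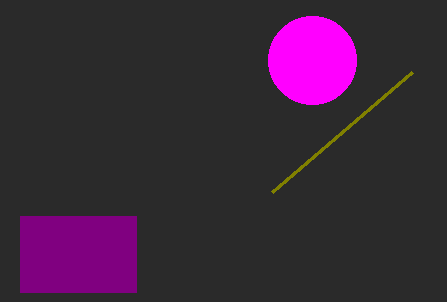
px0_1 = 20
py0_1 = 216
px1_1 = 136
py1_1 = 292
px1_2 = 412
py1_2 = 72
center_y_3 = 60
radius_3 = 44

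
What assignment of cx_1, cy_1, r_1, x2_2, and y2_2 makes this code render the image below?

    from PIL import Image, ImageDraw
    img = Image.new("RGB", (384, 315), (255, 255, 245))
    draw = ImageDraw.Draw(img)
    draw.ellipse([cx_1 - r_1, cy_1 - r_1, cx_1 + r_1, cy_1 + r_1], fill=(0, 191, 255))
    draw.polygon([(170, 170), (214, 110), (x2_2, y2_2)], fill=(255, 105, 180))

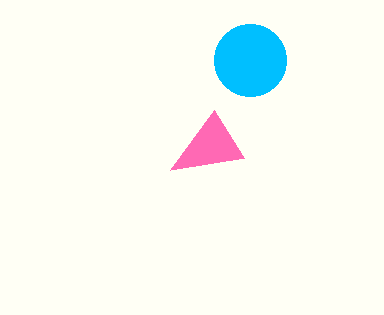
cx_1 = 250; cy_1 = 60; r_1 = 36; x2_2 = 244; y2_2 = 158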